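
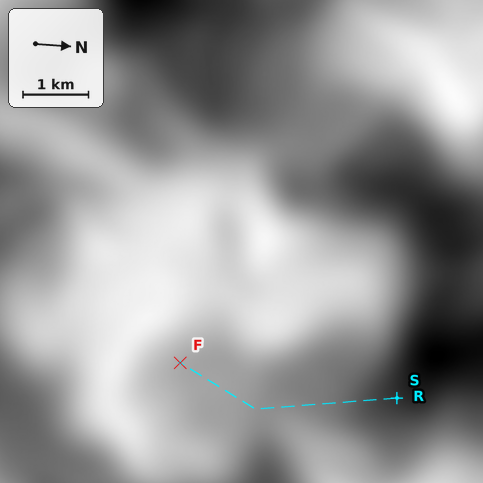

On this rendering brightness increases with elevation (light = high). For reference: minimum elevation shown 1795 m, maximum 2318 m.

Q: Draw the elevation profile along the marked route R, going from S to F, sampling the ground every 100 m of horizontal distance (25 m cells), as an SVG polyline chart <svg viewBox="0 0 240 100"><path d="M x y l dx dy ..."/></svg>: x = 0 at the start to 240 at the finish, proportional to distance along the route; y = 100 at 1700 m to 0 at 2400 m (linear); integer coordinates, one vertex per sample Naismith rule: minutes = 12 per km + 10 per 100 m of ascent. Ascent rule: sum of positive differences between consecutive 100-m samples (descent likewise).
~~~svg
<svg viewBox="0 0 240 100"><path d="M0 72l7-2 7-2 6-2 7-2 7-2 7-3 7-2 6-2 7-2 7-2 7-1 7-1 6-1 7-1 7-1 7-1 7 0 6-1 7 0 7 0 7-1 7-1 6-1 7-1 7-1 7 0 7-1 7 0 6-1 7 0 7 1 7 0 7-1 6 0 7-1 2-1"/></svg>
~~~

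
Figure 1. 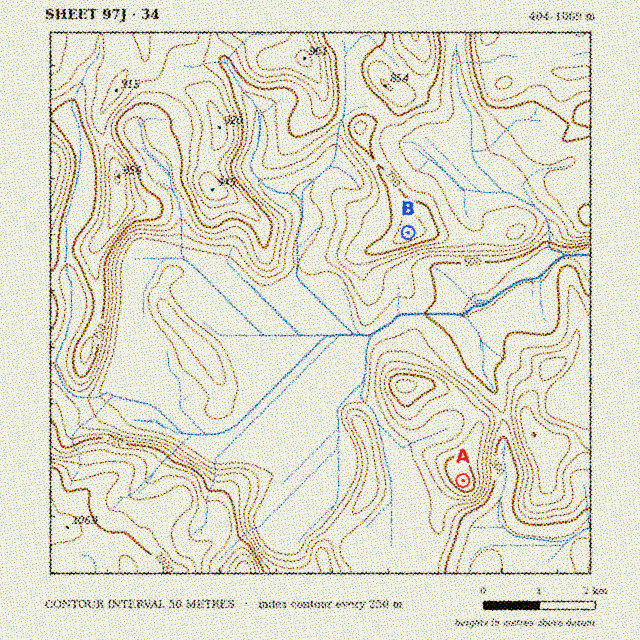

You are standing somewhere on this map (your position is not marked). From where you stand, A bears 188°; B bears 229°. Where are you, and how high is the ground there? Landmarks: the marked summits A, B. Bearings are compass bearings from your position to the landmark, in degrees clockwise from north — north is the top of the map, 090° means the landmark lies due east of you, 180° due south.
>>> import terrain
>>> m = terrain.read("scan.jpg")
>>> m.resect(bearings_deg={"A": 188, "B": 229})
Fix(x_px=510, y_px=144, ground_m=680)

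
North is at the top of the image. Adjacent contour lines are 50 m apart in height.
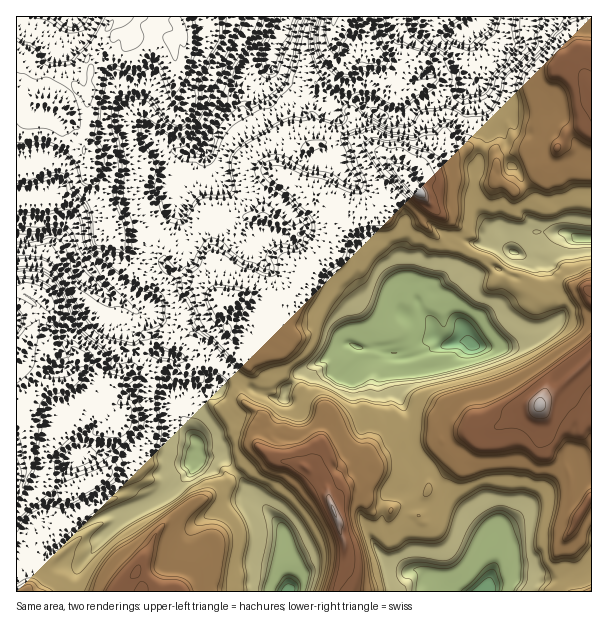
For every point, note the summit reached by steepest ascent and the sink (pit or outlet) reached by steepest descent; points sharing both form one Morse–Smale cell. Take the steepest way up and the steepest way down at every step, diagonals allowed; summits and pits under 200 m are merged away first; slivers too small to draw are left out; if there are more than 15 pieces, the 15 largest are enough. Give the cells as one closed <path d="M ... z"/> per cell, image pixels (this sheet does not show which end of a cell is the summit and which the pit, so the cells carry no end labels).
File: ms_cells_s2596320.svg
<path d="M398 170l-3 0-13 15 0 12-8 14-15 0-29-13-16 0 6 14 10 10 1 11-12 22-14 15-5 2-2 12-10 12-9 2-18-6-34 6-3 2 18 18 10 1 19 8-1 9-8 8-4 8-9-2-3 4-6 0 4 3 3 6 0 6-6 9 1 6 6 1 6 6 12 3 7 4 11 0 2-9 16-17 21-11 24-17 21 5 10-1 12 6 8 0 3 2 13-1 4 11 7 2 15-2 9-5 8-8 2-11 8 0 7 4 23 2 19-8 11-10 16-2 11-7-6-15 0-18-36-16-4 3-1 5-10-2-11-19-13-5-15-8-6 1-9-5-21-21 8-12-2-6z"/><path d="M288 16l-112 0-1 2 7 12 0 6-11 6-12-11-9-1-19 7-3 5-23 22-9 6-5 1-1 22-3 3-10-6-15 14-1 3 18 22 5 9 0 17 4 9 0 10 15 20 9 33 4 7 16-2 18 6 18-16 7-15-1-9 13-16-7-9 4-14 7-5 15-5 5-17 5-7 55-59 3-21 10-13z"/><path d="M476 80l-18 14-38 9-15 15-16 0-29-18-9 0-1 7 6 15 3 20-6-3-29 3-15 4-19 12-6 13 0 6-8-1-11 15-1 24-16 3-2 6-24 21-6 13-2 26 3 10 5 5-2 7 3 12 9 18 4 16 22 0 4-8 8-8 1-9-10-5-19-4-18-18 3-2 34-6 23 6 10-7 6-12 0-7 5-2 14-15 12-22-1-11-10-10-5-14 15 0 29 13 15 0 8-14 0-12 13-15 7 4 14 14 13-8 46 0 0-6 5-9 0-10 8-20 0-7-2-5z"/><path d="M272 61l-1 5-5 6-50 53-5 7-5 17-15 5-7 5-4 14 7 9-13 16 1 9-7 15-18 17 13 13 0 11 5 7 14 7 7 7 14 4 13 10 2-2-4-12 0-12 2-14 6-13 11-11 6-4 9-12 16-3 1-24 11-15 8 1 0-6 6-13 4-4 24-10 20-2 7-3 13 1-2-18-4-9-2-13-21-3-9-16-12-11-11 0z"/><path d="M539 406l-5 4-33 16-22 2-4 7-12 9-6 17-13 16-6 5-7 4-4 5 1 14 33 11 29 21 3 33-8 22 107-1 0-51-8 0-12-9 8-18-10-9 0-31-6-14-4-3-11-4-5-6-2-32z"/><path d="M563 283l-15 4 0 19 6 15-11 7-16 2-11 10-9 4-21 4-12-2-7-4-8 0-2 11-8 8-9 5-15 2-7-2-4-11-16 1 0 12-4 4-2 6 2 11 12 22 3 11 5 40-1 24 15 4 3-4 7-4 19-21 6-17 11-8 5-8 18-1 37-17 14-16 13-8 31-29 0-66z"/><path d="M591 16l-109 0-2 7-8 6 2 9 10 10 0 8 3 6-1 7-10 11 0 7 10 36 2 5 0 7-8 20 0 10-5 9 1 7 22 0 8 3 6 6 9-2 29-26 8-15 6-6 1-6 5-5 22-8z"/><path d="M353 344l-6 0-24 17-21 11-16 17-2 9-11 0-7-4-12-3-9-7-5-1 0 10 2 8 15 9 5 7-3 30 16 11 27 6 10 10 9 1 4 5 4 14 39-26 42 16 4-5-5-57-3-11-12-22-2-11 2-6 4-4 0-14-8 0-12-6-10 1-11-1z"/><path d="M17 94l-1 143 23-1 12-4 12 3 7 10 3 18 11 15 23 17 15 6 13 11 12 0 3-3 0-6 6-9-2-10-4-9 0-9-19-4-7-13-6-6-15-49-15-20 0-10-4-9 0-9-13-7-4-5 1-18-8-10-6-3-10-3-18 0z"/><path d="M158 343l-12 5-4 5-2 9-5 5-9 3-10 12-15 2-14 6-12-11-3 2 18 21 6 2 16 16-2 2 5 12 0 7-6 26-7 9-27 16-7 1-4 4-3 7 0 11-3 3 0 6-4 6-12 6-13 0-13 4 0 15 8 9 11-10 9 0 10-4 42-32 12-4 21-3 29-12 18-12 17-17 5-14 0-13-8-9-4-12-12-15-6-23 6-10 1-17-11-2z"/><path d="M27 286l-11 4 0 204 6-5 4-9 6 2 13-1 20 11 10 0 18-10 13-9 9-32 0-7-5-12 2-2-16-16-6-2-18-21 6-6 0-12 2-6-11 1-15-9-6-1 2-6 6-4 1 2 10-7-8-1-9 4 2-21-3-12-8-11z"/><path d="M236 472l-9 12-9 3-14 12-18 7-28 24-22 42 7 20 146-1-5-24 2-28-3-11-39-43-3-8z"/><path d="M357 493l-10 0-16 8 13 41 0 25-8 25 147 0 4-4 6-18 0-9-3-9 0-15-5-5-24-16-32-11-6 9-10 2-15-6-24-2z"/><path d="M480 16l-144 0-2 4 0 22 10 24 6 8 0 25 10 1 29 18 16 0 18-16 14-2 27-9 7-9 9-5 7-11-3-18-12-13 0-6 8-6z"/><path d="M261 450l-3 0-15 13-7 7 0 3 8 12 39 43 3 11-2 28 6 25 45 0 2-2 7-23 0-25-13-38 2-5 14-6 10 0 17 15 24 2 15 6 7 0 7-7-1-4-12 0-2-2-4-11 2-6-2-4-25-10-15-4-39 26-4-14-4-5-9-1-10-10-27-6z"/>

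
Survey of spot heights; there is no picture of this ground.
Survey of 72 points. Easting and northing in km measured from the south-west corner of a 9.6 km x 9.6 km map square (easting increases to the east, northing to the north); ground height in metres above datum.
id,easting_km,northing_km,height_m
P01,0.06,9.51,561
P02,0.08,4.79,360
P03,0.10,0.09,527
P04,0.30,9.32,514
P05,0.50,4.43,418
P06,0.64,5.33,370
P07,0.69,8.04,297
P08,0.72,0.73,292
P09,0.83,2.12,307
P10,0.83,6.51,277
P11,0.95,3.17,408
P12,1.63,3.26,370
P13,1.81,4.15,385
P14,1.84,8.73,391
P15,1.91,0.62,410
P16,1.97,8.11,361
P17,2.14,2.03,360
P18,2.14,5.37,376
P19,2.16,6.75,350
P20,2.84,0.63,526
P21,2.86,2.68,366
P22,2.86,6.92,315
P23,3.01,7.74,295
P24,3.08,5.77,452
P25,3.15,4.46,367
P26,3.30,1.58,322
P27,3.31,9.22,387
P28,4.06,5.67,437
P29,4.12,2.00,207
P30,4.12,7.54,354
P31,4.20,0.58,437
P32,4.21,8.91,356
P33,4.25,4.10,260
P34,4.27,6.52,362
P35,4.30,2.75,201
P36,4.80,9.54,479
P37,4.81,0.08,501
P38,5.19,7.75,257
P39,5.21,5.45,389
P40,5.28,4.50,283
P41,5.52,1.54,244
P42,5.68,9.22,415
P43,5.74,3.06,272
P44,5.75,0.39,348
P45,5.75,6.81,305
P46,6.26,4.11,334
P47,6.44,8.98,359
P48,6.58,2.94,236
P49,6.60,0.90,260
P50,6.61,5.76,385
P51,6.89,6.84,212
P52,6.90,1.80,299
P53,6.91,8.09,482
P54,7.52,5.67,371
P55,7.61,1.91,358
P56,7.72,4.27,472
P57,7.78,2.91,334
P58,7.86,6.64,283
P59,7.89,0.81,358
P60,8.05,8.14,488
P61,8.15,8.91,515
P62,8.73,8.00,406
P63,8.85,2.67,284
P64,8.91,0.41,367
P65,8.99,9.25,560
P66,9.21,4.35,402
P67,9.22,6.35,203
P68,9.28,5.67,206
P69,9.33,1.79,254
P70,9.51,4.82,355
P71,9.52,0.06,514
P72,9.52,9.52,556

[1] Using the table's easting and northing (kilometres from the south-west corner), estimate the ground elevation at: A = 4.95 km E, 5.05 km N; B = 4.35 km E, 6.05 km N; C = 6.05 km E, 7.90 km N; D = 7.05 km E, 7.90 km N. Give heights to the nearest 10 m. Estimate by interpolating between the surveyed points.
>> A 360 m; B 430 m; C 370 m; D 440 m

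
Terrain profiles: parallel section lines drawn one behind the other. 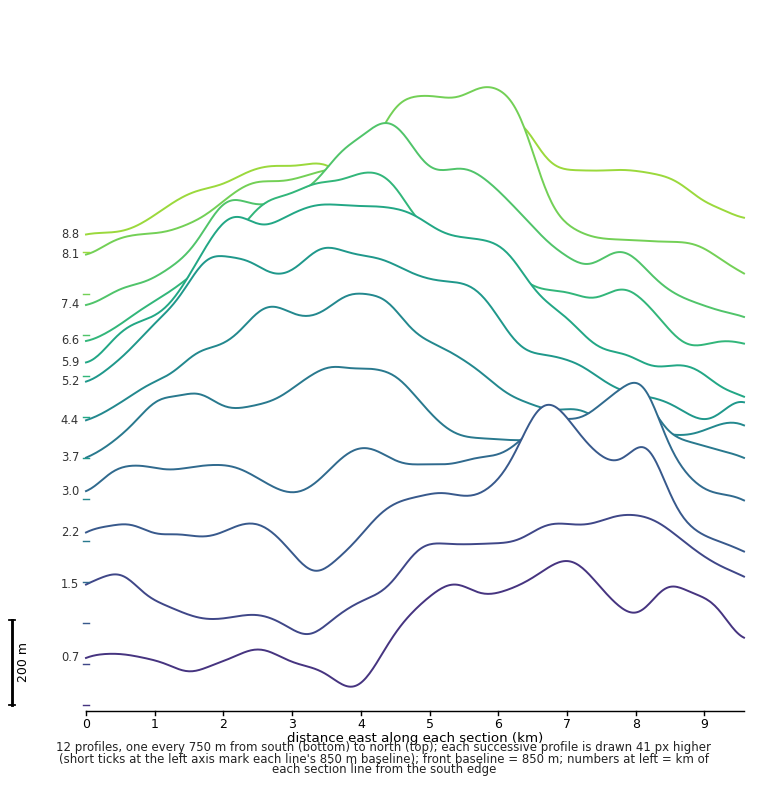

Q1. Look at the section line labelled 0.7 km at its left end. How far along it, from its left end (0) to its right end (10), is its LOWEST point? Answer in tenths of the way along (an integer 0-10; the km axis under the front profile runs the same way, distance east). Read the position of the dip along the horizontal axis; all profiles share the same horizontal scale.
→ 4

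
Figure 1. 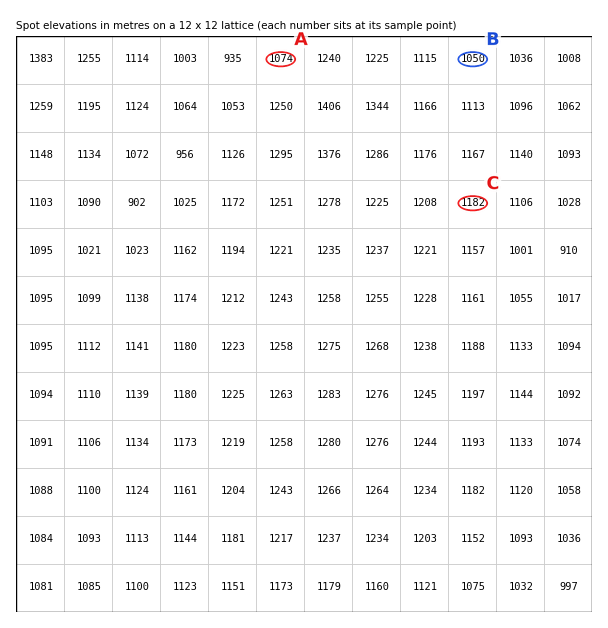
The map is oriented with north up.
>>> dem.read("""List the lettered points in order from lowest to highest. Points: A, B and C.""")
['B', 'A', 'C']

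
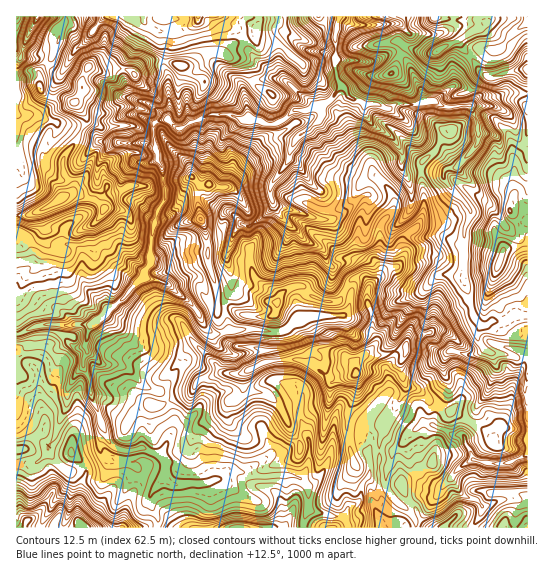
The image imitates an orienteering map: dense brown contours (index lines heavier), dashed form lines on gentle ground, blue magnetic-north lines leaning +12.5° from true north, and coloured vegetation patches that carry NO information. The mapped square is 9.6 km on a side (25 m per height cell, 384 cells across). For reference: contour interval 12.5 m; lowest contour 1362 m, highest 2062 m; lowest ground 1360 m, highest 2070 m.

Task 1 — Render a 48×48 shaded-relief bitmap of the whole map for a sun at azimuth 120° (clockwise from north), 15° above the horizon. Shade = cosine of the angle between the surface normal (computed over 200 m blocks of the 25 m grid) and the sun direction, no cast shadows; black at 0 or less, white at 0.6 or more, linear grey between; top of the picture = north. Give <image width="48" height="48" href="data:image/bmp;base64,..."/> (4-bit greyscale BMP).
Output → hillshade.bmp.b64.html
<image width="48" height="48" href="data:image/bmp;base64,Qk32BAAAAAAAAHYAAAAoAAAAMAAAADAAAAABAAQAAAAAAIAEAAATCwAAEwsAABAAAAAAAAAAAAAAABEREQAiIiIAMzMzAERERABVVVUAZmZmAHd3dwCIiIgAmZmZAKqqqgC7u7sAzMzMAN3d3QDu7u4A////AFZkU1d1eGUzRBATM1iUNnUjVmYQSZQkZURkRXh1aFVEVUI0QjaWRmUjZmdQBZczVVI2RHiHaGVVVlVVZEV2Noczd3iEAmZUVWMFdXdneIZmZmZVVVVlI2hUZomXQiRERGUkZXhmd4dmd2ZVZmZlMUh1VXmaciMyI2ZFZnh2Zndmd3dmZnd2UiaHZVZ6tzVUAIdlV4h2ZndWeHd4hmWGZBV3d1VYq4eKlHiFR5h3dmdVd3d4mGVmZjV3iGVWiXV63VaGRplViHhkZ2d4h2eFVkZ2iXZWmGRpzlV3RZlDeHh1RWeZhleVRlZ2eZd2iGVnvlVoVYdDV3iHVEealleFR2eGaJh2eYVWvVVoZXY0RWd2hjSKl3h0OIeYZ5l3WJZFrVZodnU0VWVEeVRoiIh0J5i6domHVZlDjWZollRFVVZSN3Z5qIh0JInMloqYVYlja2Z3qUNFVUVUI0RHvKllVFe9qKuGRHh0SGZ3imNEVUNFMjQQN4d3ZEWLl8/IRGZlVmZnimJFVVQ0VUMhEiEjQzNIha/9l4dkVURXeWI0RVVEZ0IjRCAAESIUg13tyqdWZnZWeIIjNERGh2VVVnQxASAEdRib25dVVamImachIzNGhUdmaLp1VUEFZRRnqod2ZoiZmruCAjM1ZEZVVZuXd3IppUI2qXaId4iIiaqpICRDI2dTM2mHdnMq2oU1mFSJh3iIiZmcoRVBJHdlQiV4gyQp3MtliEJ7qXeHiJma2SJDNHhlZBE2hAE1rN3IdzFKu3d3iIiqzFEkRodFmDETZRATWLzLlzA5vId3iYiavpETRqglq2ISQyMTRIuqmDAWq3d4iZiZr5JERqshnKUzMiMzRGmplzEkeGd4d5uon6A3WKxwOaczRCJEZEm5lzA1ZXiqlUnKruACWsvJVHQ0VCJEeCWqmUAlZjWcylSbvvIAGNyL+kRUVUIzSnJ5iGITaBAWq4aLvPgAN8uc/EJWZERUN4Rpd1MiV0IBWJZ4mf0ARpq9+iJFVDRlV3RpdUM0V1QiRYZ3VagAVXed/kAzRDNWeGR4VEI0ZlQzZmh6dWMANVVp36ISIzNHmESKgwE0Z0REeXd5u5IANVRYq8YBIyI2mEJ6uRAjV0RESamXjLIBJFRGiagQEhEkd0EnrIACR0RFNszbvYQwAldEVophAREkVTIDe8QCNkRFVZu6nud2ACd1RmeWIRJDJUEBWbYTRFVFZpu7qutqyWeXaLhoUjUzRCABI2MlQlZjR726vN2XvtvJV9+oZEZ1VVQjRlMiISNlJJztur2me+3IRZzbqGV4iJqVN6dlRAKHAXzMq+2HaMy4Z5iLy3RHibqKlFaJdgJ6IFq5ityGeKupmpZ86TASWahopjRXZQBacAiYZ6hWiJmaq5Zq60MhBYZpp1VDIQA4xAJ4ZWdTVniImZibySJWVFM4uXdlEFAGvUBodmZURFZ3iZiK2QAjVVMSWJmHQtECntM5dmZmVEVmeYiYqiABEkNFRGiphfgAa/tGZlZ4dERWeZqYeVASISJIhlaaqA=="/>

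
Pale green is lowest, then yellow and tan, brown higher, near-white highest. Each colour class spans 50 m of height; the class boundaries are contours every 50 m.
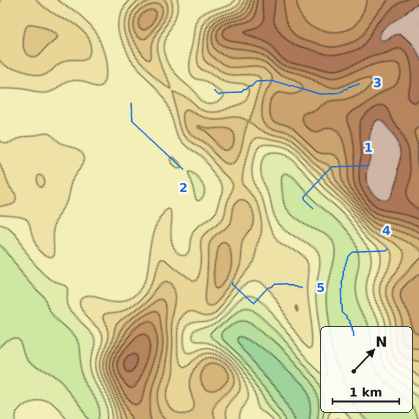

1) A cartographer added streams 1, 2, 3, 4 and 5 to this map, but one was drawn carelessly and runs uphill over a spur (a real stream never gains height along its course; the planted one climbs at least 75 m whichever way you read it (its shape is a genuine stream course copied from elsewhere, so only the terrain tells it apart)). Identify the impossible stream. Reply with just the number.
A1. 5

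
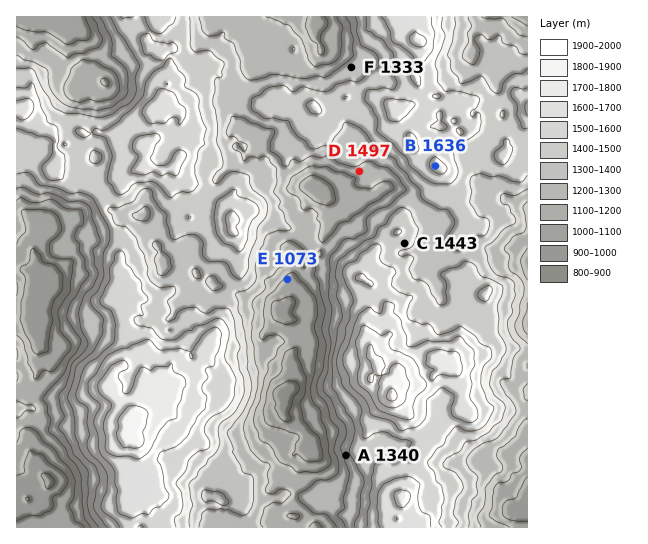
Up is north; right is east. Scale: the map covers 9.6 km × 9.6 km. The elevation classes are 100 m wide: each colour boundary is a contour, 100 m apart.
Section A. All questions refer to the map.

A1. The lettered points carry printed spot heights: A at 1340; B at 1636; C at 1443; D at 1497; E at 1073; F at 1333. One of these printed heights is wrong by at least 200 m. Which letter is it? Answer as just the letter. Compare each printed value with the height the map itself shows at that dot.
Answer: D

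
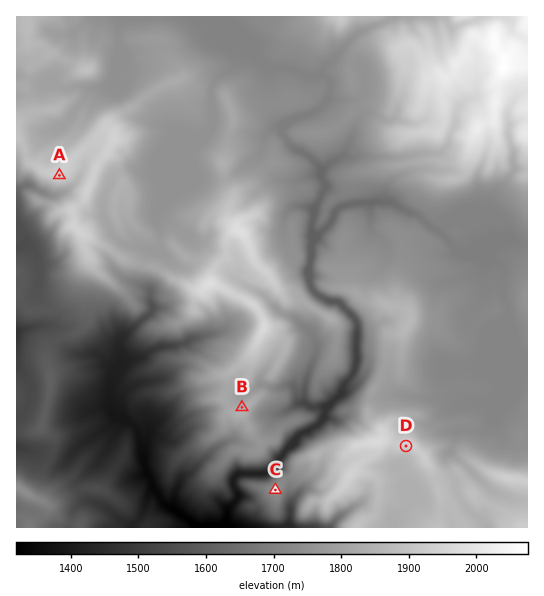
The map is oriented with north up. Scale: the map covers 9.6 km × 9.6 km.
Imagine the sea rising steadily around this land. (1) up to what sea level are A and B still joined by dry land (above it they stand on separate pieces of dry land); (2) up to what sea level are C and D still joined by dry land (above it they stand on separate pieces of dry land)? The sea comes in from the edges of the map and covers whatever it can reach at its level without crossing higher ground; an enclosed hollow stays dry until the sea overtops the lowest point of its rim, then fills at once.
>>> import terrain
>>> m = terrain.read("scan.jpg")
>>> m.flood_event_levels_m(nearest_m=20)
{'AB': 1800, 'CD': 1720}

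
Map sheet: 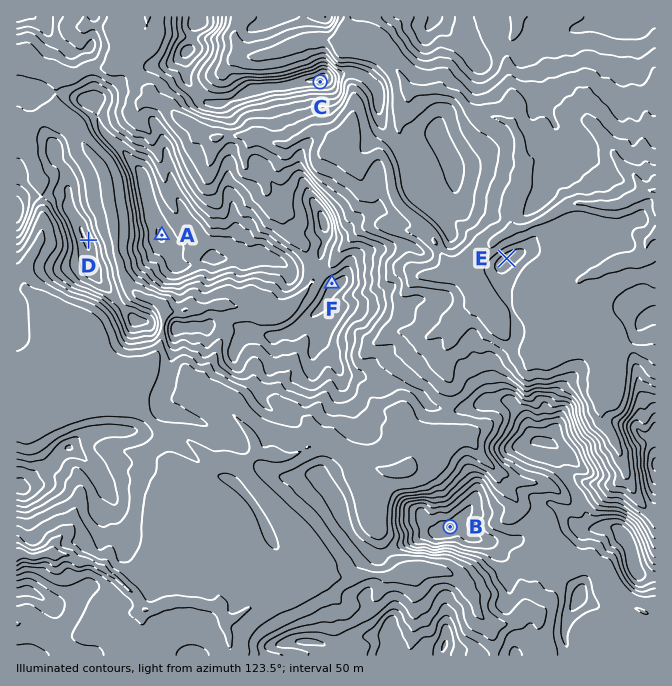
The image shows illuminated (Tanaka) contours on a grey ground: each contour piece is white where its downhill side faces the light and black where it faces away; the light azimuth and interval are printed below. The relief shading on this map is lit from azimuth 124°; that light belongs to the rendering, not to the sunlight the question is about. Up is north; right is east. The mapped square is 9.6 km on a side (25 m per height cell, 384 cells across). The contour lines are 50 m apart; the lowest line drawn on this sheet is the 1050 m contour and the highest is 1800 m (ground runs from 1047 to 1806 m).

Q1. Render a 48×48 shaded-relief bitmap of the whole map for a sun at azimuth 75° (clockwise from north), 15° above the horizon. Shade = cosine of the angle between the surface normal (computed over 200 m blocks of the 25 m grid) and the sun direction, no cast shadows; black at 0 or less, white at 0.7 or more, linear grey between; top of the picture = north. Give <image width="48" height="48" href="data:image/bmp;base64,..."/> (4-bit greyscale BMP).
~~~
<image width="48" height="48" href="data:image/bmp;base64,Qk32BAAAAAAAAHYAAAAoAAAAMAAAADAAAAABAAQAAAAAAIAEAAATCwAAEwsAABAAAAAAAAAAAAAAABEREQAiIiIAMzMzAERERABVVVUAZmZmAHd3dwCIiIgAmZmZAKqqqgC7u7sAzMzMAN3d3QDu7u4A////AHiHdmZmVVZ4QAMzVmQSdjSbpzaEFHZlVXdmZmZmVWaHQiE1d1QjiEOdpiVzFXZVZlRGdmaGRmeHRFRFZlQimkKdlCRCBHVWdzJIh2eXRWd0RUVVRVQziUOMYCZSAWiHVVaZh3mDRlVURWVVVDRmeEOaMBVTAHuDEoqnZ6giVVZkVVZlVDNXdkV1ABVDM4pABXiHeFAlZmZVVVVmVDNGdUMgACVWZnUAPFZkIRNWZmZVVVZmUxE2UQAAAVZ3ZUIArxVhAkVmZmZVVVZlQQSEAAAQSJh2QSED/zZ0ETZ3ZmVVVVZkIDmRAAJXq5ZlICM7/1ZlITeIZmVVVWZCEXuAADdWrKY0M2eN/meHQTeodlVVVmUhE5twAXcjnLYkVJy8kpmqYkmodlVVVlIiNqlkRVMRjZRFJM7JAJmZU3mYdlVWZTMzWah2ZkIBi0EQBa7oAIdnVpmIdlVmVVZDWZdmZVMUggABN+/0AGQkiodndmVVVmVVZlRWZlVFIAAlff/QAGUzaHZ4hlRGdkRFUzRndlVUEAA3v/9wAVVlVWeIZFZ4YyNWMzV4dDRDIABHr/wQBVVmZmd0NoiGMSVUIkaIYiVTIySHn/xAA1VWZ2ZTR4dTEUQSM0h2VGliI2uXrvpQBFVlZnZTN4UgAjISVWl3eKljRqyme7lQF1VWZmVENWIAJTMyVpuYmZhUV7yWVplRSlZmZUM0IiEARiMySNyImZhUWLuGVndTV3d2ZSAEIBJCNDRTWsyoiYdkepeHZmZTNZh2VAAGczZ1RWVEWcqaiHdmiVaHZmVBJahlQgAbxkVmZ2UhR6q7mHiHhkaGZVQyNJdCAAKrYTRVVUQyJqvMuHiahEd2ZlQ0VVMAADyhAERFQyFGE63cyoiZY1h2ZlVVViAAArwgAFREMzF6Y43ty4d2Mlh2VmVVZjIABuoAAmVFVVfLd3vdt2h2MUiHZmZ2VYYACOYABoZnd5zHSam8qKhHdDWIdlZmeMkADNUAGYeYiruCKuy6qoEpmGVXZmZnifsAPrMASoq3e8lQHvy4iCBYiIZVVnd2d/oArZIAia2le6Ywf+qJkgRnmpRIhndlZ8gTvHAAqs5zi4Uj38l4QEVYqpU1h2VndqcTu2ACu+1jmnU57KdmIVVYqZc0ZmZohpUWuUAIzOxUmHds2YZVE1RYmZdEVmeYVFIqtgA7rOtliIl6t2VSFERpmZdEVmiERUJbkQS6jNp1iYdXl1QyRDWKmJc0VnhTRESJMDzHfLYzZ0R3dmMEdEaamIU0Z4Y0VUZ0AJ2mmjADdkVVVoMGpTarhlM1eGMkVlZhBL25cgA2dlVENqQJxkaXRWQ1d1M0Znd0NrynMAamJGZlSdQs12ZBJnQ1ZlM0Z3d2V5h1EDrIV3UybuitlEQQJ3RFZkNFZmVDWIdTAErMqHZUbMmpQCQQSYRWVVREVkIUabl1EBrtpmZle6dkABQjiXVVVVREViFZeah1IAfcc1Z2Z4VBACVnmXVEVVREZjSbiZhmIAO9kzVTKLUgACWZl3ZFVERFVg=="/>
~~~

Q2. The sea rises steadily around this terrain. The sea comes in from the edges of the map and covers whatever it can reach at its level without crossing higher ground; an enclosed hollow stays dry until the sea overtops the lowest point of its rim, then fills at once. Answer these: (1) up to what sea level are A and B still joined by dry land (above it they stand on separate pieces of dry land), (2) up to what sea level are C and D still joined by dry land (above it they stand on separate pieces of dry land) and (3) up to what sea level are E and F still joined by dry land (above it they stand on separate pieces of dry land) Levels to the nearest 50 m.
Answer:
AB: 1400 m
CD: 1500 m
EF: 1200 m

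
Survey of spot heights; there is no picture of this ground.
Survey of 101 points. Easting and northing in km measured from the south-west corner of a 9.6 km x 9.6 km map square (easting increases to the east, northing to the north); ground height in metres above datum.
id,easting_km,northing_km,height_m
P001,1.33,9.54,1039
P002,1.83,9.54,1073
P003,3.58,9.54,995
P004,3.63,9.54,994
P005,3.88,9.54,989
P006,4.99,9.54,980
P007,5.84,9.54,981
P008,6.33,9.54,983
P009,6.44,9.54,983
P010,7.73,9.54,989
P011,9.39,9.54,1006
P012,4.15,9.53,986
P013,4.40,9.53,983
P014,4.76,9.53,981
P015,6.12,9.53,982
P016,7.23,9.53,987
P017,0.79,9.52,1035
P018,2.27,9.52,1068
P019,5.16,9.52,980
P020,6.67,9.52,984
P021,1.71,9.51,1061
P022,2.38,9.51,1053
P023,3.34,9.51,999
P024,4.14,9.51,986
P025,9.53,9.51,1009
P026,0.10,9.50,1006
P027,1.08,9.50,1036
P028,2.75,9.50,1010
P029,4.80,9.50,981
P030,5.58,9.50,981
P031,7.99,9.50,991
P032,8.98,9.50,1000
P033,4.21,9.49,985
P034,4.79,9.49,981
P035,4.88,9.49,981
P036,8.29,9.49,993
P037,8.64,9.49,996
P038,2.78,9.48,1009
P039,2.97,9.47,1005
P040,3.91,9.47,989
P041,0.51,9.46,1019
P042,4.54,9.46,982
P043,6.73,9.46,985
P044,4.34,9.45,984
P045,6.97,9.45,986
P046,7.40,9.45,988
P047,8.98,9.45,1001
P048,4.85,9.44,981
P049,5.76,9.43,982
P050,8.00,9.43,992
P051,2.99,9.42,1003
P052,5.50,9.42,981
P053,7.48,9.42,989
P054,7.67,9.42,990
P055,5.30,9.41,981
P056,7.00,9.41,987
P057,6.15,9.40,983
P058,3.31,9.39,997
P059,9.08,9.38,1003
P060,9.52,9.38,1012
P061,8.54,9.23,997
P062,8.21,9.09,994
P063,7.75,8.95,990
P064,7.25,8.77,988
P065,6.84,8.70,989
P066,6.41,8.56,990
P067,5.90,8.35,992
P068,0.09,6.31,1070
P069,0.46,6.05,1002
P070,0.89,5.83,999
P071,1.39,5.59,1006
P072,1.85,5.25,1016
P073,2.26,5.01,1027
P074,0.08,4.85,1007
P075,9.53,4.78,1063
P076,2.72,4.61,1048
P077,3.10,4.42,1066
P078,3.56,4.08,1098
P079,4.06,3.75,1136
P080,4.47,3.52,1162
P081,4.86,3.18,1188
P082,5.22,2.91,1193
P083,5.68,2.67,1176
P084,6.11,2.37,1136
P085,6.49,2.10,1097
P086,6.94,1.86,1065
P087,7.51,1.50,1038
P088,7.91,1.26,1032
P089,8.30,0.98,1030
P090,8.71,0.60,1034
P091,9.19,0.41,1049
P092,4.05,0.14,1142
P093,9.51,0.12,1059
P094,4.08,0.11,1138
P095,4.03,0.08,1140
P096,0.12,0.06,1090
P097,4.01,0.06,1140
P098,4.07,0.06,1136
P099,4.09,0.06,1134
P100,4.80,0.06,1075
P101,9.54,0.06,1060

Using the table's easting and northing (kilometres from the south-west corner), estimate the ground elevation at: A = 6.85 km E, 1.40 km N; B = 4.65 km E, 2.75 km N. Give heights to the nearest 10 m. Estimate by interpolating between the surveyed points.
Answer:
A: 1040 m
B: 1200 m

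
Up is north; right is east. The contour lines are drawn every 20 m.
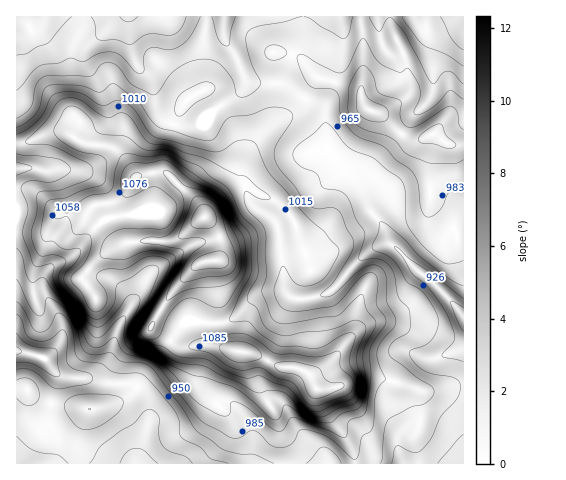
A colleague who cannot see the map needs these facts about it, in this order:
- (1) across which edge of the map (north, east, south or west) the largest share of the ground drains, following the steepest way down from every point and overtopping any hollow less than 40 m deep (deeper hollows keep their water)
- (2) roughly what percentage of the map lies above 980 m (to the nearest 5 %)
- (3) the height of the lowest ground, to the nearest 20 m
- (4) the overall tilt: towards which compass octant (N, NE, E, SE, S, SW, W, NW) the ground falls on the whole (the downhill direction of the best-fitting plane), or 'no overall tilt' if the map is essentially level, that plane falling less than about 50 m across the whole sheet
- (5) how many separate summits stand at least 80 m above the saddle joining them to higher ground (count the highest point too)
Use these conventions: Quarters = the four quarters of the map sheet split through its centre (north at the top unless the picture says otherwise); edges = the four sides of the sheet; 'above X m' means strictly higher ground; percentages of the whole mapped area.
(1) Drainage is mainly to the east: more ground falls towards that edge than towards any other.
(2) Roughly 50 % of the ground is higher than 980 m.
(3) About 880 m is the lowest elevation on the sheet.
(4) On the whole the map has no overall tilt.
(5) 1 summit rises at least 80 m above its surroundings.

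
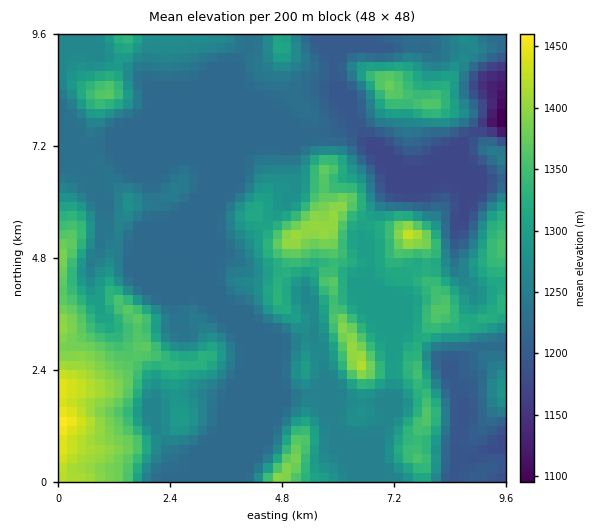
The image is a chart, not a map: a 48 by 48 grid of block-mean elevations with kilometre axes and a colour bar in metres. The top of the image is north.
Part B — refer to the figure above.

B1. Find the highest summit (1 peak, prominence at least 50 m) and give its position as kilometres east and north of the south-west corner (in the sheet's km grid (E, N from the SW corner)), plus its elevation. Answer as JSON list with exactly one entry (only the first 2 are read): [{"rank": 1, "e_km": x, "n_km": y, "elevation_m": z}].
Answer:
[{"rank": 1, "e_km": 7.54, "n_km": 5.31, "elevation_m": 1434}]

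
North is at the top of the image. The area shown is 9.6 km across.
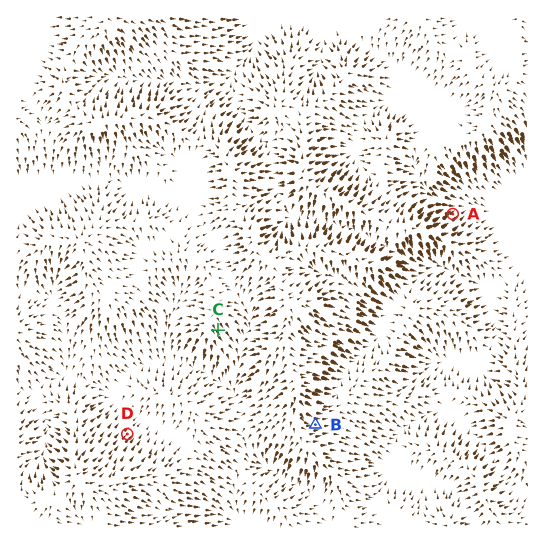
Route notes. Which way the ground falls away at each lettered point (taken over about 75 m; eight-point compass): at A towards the NE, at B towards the E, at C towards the SE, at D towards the NE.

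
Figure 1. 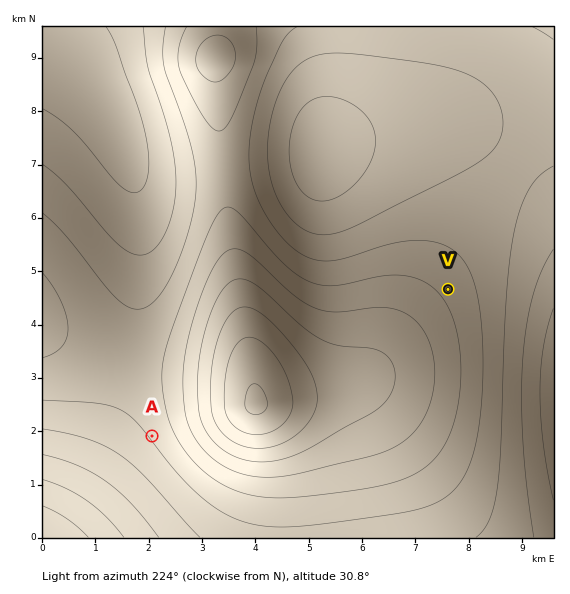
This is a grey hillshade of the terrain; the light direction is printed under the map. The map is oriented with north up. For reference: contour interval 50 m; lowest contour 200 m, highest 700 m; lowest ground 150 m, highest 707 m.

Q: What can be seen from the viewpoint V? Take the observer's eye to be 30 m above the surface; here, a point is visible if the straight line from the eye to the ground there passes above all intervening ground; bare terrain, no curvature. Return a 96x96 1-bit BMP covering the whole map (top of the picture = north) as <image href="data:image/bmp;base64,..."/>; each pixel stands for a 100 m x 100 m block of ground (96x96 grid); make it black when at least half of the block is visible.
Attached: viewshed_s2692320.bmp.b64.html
<image width="96" height="96" href="data:image/bmp;base64,Qk2+BAAAAAAAAD4AAAAoAAAAYAAAAGAAAAABAAEAAAAAAIAEAAATCwAAEwsAAAIAAAAAAAAA////AAAAAAAAAAAAAAAAAAAAAAAAAAAAAAAAAAAAAAAAAAAAAAAAAAAAAAAAAAAAAAAAAAAAAAAAAAAAAAAAAAAAAAAAAAAAAAAAAAAAAAAAAAAAAAAAAAAAAAAAAAAAAAAAAAAAAAAAAAAAAAAAAAAAAAAAAAAAAAAAAAAAAAAAAAAAAAAAAAAAAAAAAAAAAAAAAAAAAAAAAAAAAAAAAAAAAAAAAAAAAAAAAAAAAAAAAAAAAAAAAAAAAAAAAAAAAAAAAAAAAAAAAAAAAAAAAAAAAAAAAAAAAAAAAAAAAAAAAAAAAAAAAAAAAAAAAAAAAAAAAAAAAAAAAAAAAAAAAAAAAAAAAAAAAAAAAAAAAAAAAAAAAAAAAAAAAAAAAAAAAA4AAAAAAAAAAAAAAB8AAAAAAAAAAAAAAD+AAAAAAAAAAAAAAD+AAAAAAAAAAAAAAD/AAAAAAAAAAAAAAH/AAAAAAAAAAAAAAH/AAAAAAAAAAAAAAH/gAAAAAAAAAAAAAH/gAAAAAAAAAAAAAH/gAAHwAAAAAAAAAP/wAA/8AAAAAAAAAP/wAB//AAAAAAAAAP/wAD//gAAAAAAAAP/wAH//gAAAAAAAAP/wAP//wAAAAAAAAP/gAP//4AAAAAAAAf/gAP//4AAAAAAAAf/gAP//8AAAAAAAAf/AAP//+AAAAAAAAf/AAP///AAAAAAAAf+AAP///gAAAAAAAf+AAH///4AAAAAAA/8AAH////AAAAAAA/8AAD////8AAAAAA/8AAD////8AAAAAA/4AAD////8AAAAAA/4AAB////8AAAAAA/wAAA////8AAAAAB/wAAA////8AAAAAB/wAAA////8AAAAAB/gAAAf///8AAAAAB/gAAAf///8AAAAAB/gAAAf///8AAAAAD/gAAAf///8AAAAAD/AAAAf///8AAAAAD/AAAAf///8AAAAAD/AAAAf///8AAAAAH/AAAAf///8AAAAAH/AAAA////8AAAAAH/AAAA////8AAAAAH/AAAB////8AAAAAH/gAAD////8AAAAAP/gAAD////8AAAAAP/gAAH////8AAAAAP/wAAP////8AAAAAP/wAAf////8AAAAAf/4AB/////8AAAAAf/4AD/////8AAAAAf/8AP/////8AAAAAf//A//////8AAAAAf/////////8AAAAA//////////8AAAAA//////////8AAAAA//////////8AAAAA//////////8AAAAA//////////8AAAAB//////////8AAAAB//////////8AAAAB//////////8AAAAB//////////8AAAAB//////////8AAAAB//////////8AAAAB//////////8AAAAD//////////8AAAAB//////////8AAAAB//////////8AAAAA//////////8AAAAAf/////////8AAAAAP/////////8AAAAAH/////////8AAAAAH/////////8AAAAAD/////////8AAAAAB/////////8="/>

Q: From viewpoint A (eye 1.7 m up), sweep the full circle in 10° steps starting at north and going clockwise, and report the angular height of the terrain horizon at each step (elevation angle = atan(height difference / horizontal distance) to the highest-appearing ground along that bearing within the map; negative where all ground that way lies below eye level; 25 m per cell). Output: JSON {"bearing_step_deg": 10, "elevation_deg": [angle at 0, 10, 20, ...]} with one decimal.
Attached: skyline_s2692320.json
{"bearing_step_deg": 10, "elevation_deg": [2.3, 3.1, 3.8, 4.6, 6.3, 7.7, 8.8, 9.5, 9.2, 8.0, 6.2, 4.5, 2.9, 1.5, 0.3, -0.9, -1.9, -2.7, -3.5, -4.2, -4.7, -4.9, -5.0, -4.9, -4.6, -3.9, -3.0, -2.0, -1.0, -0.0, 0.7, 1.1, 1.0, 0.7, 0.8, 1.6]}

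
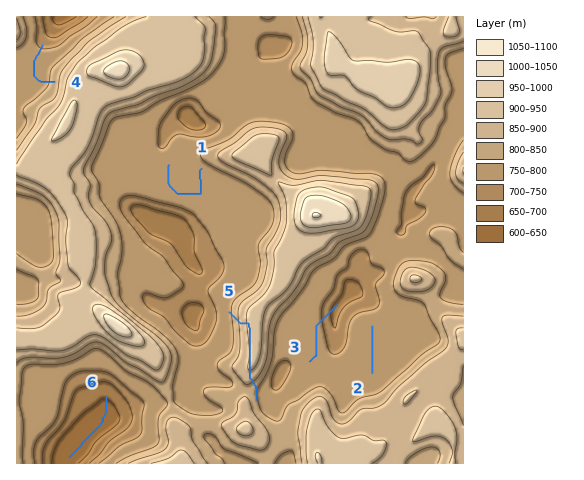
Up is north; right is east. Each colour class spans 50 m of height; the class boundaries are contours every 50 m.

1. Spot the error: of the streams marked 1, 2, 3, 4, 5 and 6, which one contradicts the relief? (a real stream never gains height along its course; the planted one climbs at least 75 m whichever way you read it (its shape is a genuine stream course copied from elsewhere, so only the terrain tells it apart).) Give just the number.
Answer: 5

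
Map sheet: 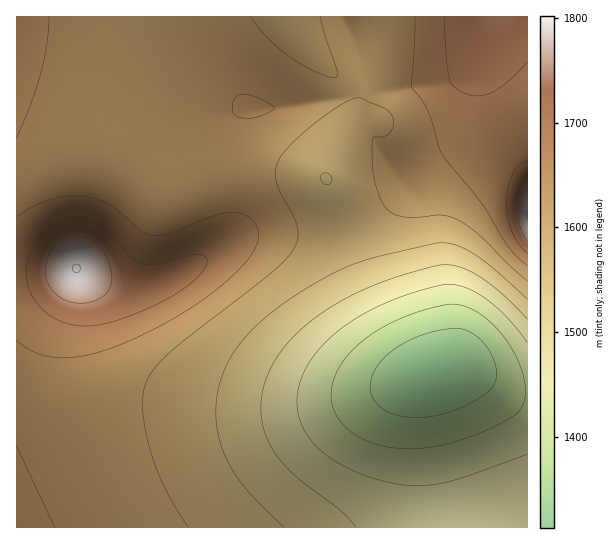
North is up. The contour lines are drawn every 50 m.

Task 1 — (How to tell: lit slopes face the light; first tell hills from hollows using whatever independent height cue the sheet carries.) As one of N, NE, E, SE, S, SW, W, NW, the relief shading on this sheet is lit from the S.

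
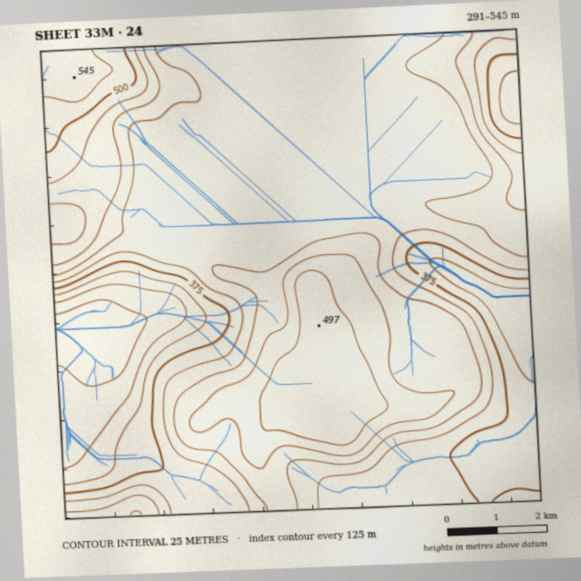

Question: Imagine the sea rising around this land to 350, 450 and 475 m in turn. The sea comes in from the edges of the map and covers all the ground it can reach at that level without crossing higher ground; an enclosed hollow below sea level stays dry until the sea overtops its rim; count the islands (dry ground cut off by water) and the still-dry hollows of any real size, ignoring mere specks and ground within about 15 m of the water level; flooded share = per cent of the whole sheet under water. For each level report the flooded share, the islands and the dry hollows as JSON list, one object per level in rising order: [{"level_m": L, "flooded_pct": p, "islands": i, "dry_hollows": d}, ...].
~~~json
[{"level_m": 350, "flooded_pct": 10, "islands": 0, "dry_hollows": 0}, {"level_m": 450, "flooded_pct": 78, "islands": 1, "dry_hollows": 0}, {"level_m": 475, "flooded_pct": 88, "islands": 1, "dry_hollows": 0}]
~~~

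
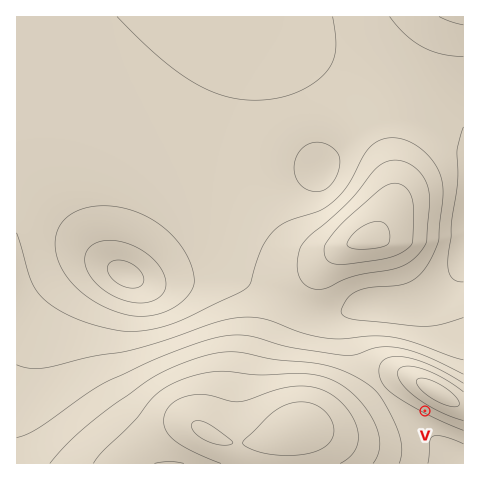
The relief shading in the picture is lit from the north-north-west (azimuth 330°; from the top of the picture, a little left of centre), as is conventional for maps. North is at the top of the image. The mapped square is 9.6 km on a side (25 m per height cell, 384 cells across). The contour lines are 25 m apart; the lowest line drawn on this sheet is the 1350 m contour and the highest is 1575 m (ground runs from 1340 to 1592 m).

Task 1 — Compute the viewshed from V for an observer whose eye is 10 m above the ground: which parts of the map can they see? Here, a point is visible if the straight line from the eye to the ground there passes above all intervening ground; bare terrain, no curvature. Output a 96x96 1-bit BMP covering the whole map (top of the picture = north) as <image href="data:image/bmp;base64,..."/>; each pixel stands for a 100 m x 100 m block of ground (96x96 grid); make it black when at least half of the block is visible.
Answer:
<image width="96" height="96" href="data:image/bmp;base64,Qk2+BAAAAAAAAD4AAAAoAAAAYAAAAGAAAAABAAEAAAAAAIAEAAATCwAAEwsAAAIAAAAAAAAA////AAAAAAAAAAAAAAAAAAAf//8AAAAAAAAAAAB///8AAAAAAAAAAAD///8AAAAAAAAAAAP///8AAAAAAAAAAAf///8AAAAAAAAAAB////8AAAAAAAAAAB////8AAAAAAAAAAD////8AAAAAAAAAAH////4AAAAAAAAAAH////wAAAAAAAAAAH////wAAAAAAAAAAH////gAAAAAAAAAAH////AAAAAAAAAAAH///+AAAAAAAAAAAH///4AAAAAAAAAAAH///AAAAAAAAAAAAD//AAAAAAAAAAAAAD/8AAAAAAAAAAAAAB/wAAAAAAAAAAAAAA/AAAAAAAAAAAAAAAIAAAAAAAAAAAAAAAAAAAAAAAAAAAAAAAAAAAAAAAAAAAAAAAAAAAAAAAAAAAAAAAAAAAAAAAAAAAAAAAAAAAAAAAAAAAAAAAAAAAAAAAAAAAAAAAAAAAAAAAAAAAAAAAAAAAAAAAAAAAAAAAAAAAAAAAAAAAAAAAAAAAAAAAAAAAAAAAAAAAAAAAAAAAAAAAAAAAAAAAAAAAAAAAAAAAAAAAAAAAAAAAAAAAAAAAAAAAAAAAAAAAAAAAAAAAAAAAAAAAAAAAAAAAAAAAAAAAAAAAAAAAAAAAAAAAAAAAAAAAAAAAAAAAAAAAAAAAAAAAAAAAAAAAAAAAAAAAAAAAAAAAAAAAAAAAAAAAAAAAAAAAAAAAAAAAAAAAAAAAAAAAAAAAAAAAAAAAAAAAAAAAAAAAAAAAAAAAAAAAAAAAAAAAAAAAAAAAAAAAAAAAAAAAAAAAAAAAAAAAAAAAAAAAAAAAAAAAAAAAAAAAAAAAAAAAAAAAAAAAAAAAAAAAAAAAAAAAAAAAAAAAAAAAAAAAAAAAAAAAAAAAAAAAAAP+AAAAAAAAAAAAAP/+AAAAAAAAAAAAD//8AAAAAAAAAAAAD//8AAAAAAAAAAAAD//4AAAAAAAAAAAAD//wAAAAAAAAAAAAD//gAAAAAAAAAAAAD//AAAAAAAAAAAAAD/+AAAAAAAAAAAAAD/+AAAAAAAAAAAAAD/8AAAAAAAAAAAAAD/4AAAAAAAAAAAAAD/wAAAAAAAAAAAAAD/gAAAAAAAAAAAAAD/AAAAAAAAAAAAAAD+AAAAAAAAAAAAAAD8AAAAAAAAAAAAAAD4AAAAAAAAAAAAAADwAAAAAAAAAAAAAADgAAAAAAAAAAAAAADAAAAAAAAAAAAAAAAAAAAAAAAAAAAAAAAAAAAAAAAAAAAAAAAAAAAAAAAAAAAAAAAAAAAAAAAAAAAAAAAAAAAAAAAAAAAAAAAAAAAAAAAAAAAAAAAAAAAAAAAAAAAAAAAAAAAAAAAAAAAAAAAAAAAAAAAAAAAAAAAAAAAAAAAAAAAAAAAAAAAAAAAAAAAAAAAAAAAAAAAAAAAAAAAAAAAAAAAAAAAAAAAAAAAAAAAAAAAAAAAAAAAAAAAAAAAAAAAAAAAAAAAAAAAAAAAAAAAAAAAAAAAAAAAAAAAAAAAAAAAAAAAAAAAAAAAAAAAAAAAAAAAAAAAAAAAAAAA="/>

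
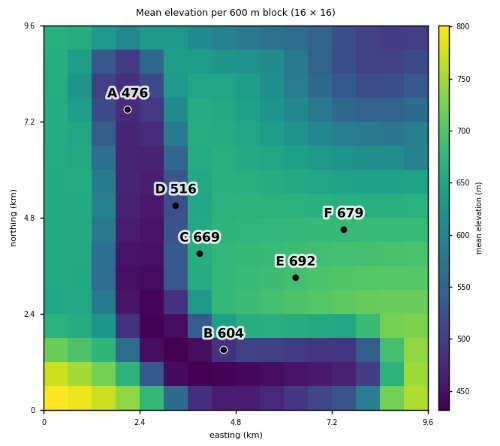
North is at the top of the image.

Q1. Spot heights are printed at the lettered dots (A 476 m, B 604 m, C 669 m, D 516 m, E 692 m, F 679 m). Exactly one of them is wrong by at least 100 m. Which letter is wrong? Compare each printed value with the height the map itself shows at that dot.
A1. B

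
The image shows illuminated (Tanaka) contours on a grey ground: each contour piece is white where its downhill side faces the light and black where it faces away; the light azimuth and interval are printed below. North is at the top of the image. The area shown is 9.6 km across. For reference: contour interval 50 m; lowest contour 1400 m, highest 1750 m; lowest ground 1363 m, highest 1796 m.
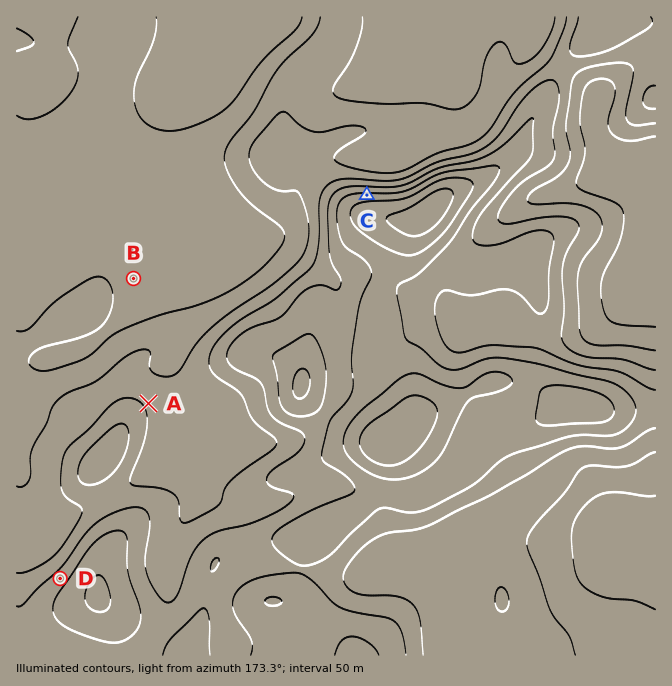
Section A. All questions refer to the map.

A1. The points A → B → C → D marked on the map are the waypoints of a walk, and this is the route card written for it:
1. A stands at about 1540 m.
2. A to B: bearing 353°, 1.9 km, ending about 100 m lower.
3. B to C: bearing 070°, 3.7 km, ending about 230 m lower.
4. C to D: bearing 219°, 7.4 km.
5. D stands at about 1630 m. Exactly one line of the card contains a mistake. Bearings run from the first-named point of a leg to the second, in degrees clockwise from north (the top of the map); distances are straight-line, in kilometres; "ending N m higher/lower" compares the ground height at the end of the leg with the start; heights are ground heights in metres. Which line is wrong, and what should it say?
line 3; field sense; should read higher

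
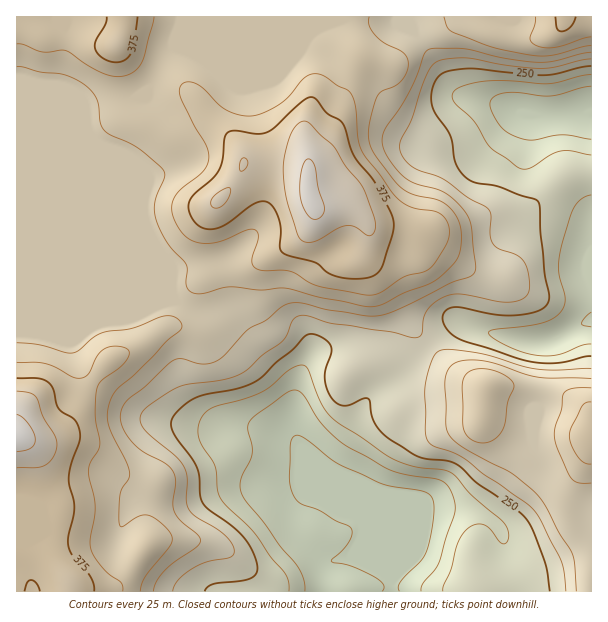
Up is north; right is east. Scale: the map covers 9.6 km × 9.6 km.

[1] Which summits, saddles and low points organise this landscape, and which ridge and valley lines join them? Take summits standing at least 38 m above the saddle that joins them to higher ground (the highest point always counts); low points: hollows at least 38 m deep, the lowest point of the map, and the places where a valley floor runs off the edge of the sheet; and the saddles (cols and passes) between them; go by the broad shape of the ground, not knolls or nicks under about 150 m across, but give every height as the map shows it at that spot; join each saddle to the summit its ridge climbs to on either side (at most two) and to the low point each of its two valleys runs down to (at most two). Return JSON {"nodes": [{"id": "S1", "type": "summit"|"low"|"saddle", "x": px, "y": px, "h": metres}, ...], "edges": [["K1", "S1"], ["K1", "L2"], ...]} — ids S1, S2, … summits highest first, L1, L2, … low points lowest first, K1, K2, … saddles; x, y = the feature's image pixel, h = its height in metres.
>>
{"nodes": [
{"id": "S1", "type": "summit", "x": 17, "y": 437, "h": 436},
{"id": "S2", "type": "summit", "x": 311, "y": 198, "h": 431},
{"id": "S3", "type": "summit", "x": 117, "y": 44, "h": 392},
{"id": "S4", "type": "summit", "x": 564, "y": 18, "h": 379},
{"id": "S5", "type": "summit", "x": 588, "y": 437, "h": 363},
{"id": "L1", "type": "low", "x": 392, "y": 591, "h": 173},
{"id": "L2", "type": "low", "x": 587, "y": 113, "h": 180},
{"id": "L3", "type": "low", "x": 590, "y": 321, "h": 199},
{"id": "K1", "type": "saddle", "x": 156, "y": 72, "h": 337},
{"id": "K2", "type": "saddle", "x": 180, "y": 302, "h": 320},
{"id": "K3", "type": "saddle", "x": 419, "y": 35, "h": 306},
{"id": "K4", "type": "saddle", "x": 429, "y": 345, "h": 272},
{"id": "K5", "type": "saddle", "x": 519, "y": 585, "h": 240}],
"edges": [["K1", "S2"], ["K1", "S3"], ["K1", "L1"], ["K2", "S1"], ["K2", "S2"], ["K2", "L1"], ["K3", "S2"], ["K3", "S4"], ["K3", "L1"], ["K3", "L2"], ["K4", "S2"], ["K4", "S5"], ["K4", "L1"], ["K4", "L3"], ["K5", "S1"], ["K5", "S5"], ["K5", "L1"]]}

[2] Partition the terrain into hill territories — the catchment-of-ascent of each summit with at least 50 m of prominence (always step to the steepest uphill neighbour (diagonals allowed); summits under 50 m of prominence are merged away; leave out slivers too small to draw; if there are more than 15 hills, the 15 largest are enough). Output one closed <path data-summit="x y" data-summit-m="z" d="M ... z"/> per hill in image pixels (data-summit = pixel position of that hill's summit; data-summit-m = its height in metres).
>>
<path data-summit="311 200" data-summit-m="431" d="M407 16l-63 0-2 3-105 1-64 28-10 12-15 30-7 6-6 2-50 10 3 27 54 128 38 41 18 8 26 1 10 5 20 21 10 15 20 21 6 9 4 11 1 40 18 42 31 33 0-3-16-37 0-8 20-25 18-35 8-8 24-14 18-21 31-29 11-6 4 0 14 6 36 8 33 4 15-5 13-9 19-8 0-207-64 2-37-13-30-6-11-10-14-24-24-32z"/><path data-summit="17 437" data-summit-m="436" d="M177 301l-9 0-7 3-145 1 1 287 503-1-3-16-11-23-2-15-6-12-21-13-13-2-38 0-23 57-11 13-10-10-20-48-5-5-9-3-35-37-18-42-1-40-4-11-6-9-20-21-10-15-20-21-10-5-26-1z"/><path data-summit="590 437" data-summit-m="363" d="M591 320l-18 8-13 9-15 5-33-4-54-14-20 13-40 43-24 14-8 8-18 35-22 28 20 47 11 5 5 5 20 48 10 10 11-13 23-57 3-2 14 0 34 4 21 13 4 8 4 19 11 23 4 17 71-1z"/><path data-summit="117 44" data-summit-m="392" d="M342 16l-325 0-1 287 145 1 13-3 0-5-5-6-27-27-8-15-46-113-3-27 50-10 6-2 7-6 15-30 10-12 60-26 24-3 85 0z"/><path data-summit="564 17" data-summit-m="379" d="M591 16l-183 0 0 4 4 10 24 32 14 24 11 10 30 6 37 13 33 0 31-4z"/>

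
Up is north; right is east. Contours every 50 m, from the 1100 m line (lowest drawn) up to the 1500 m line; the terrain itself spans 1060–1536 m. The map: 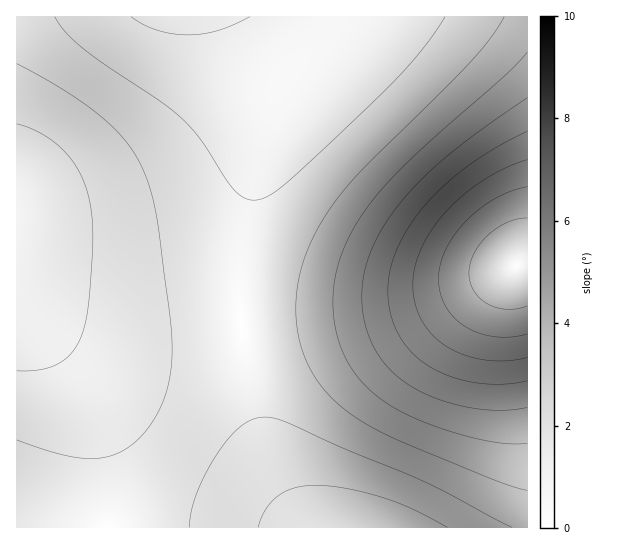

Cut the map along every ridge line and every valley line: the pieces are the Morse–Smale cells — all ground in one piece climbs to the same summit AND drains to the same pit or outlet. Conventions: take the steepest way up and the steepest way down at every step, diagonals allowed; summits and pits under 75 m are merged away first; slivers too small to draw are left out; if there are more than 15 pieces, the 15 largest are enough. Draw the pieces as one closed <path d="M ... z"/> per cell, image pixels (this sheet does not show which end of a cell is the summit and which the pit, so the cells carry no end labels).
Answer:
<path d="M527 16l-280 1 13 24 7 18 4 35-3 24-16 68-11 61-1 64 2 16 101-10 56-9 52-15 51-20 17-9 9-1z"/><path d="M246 16l-230 1 0 272 6 6 23 16 22 12 40 10 40 2 94-9-1-65 3-24 25-119 3-24-4-35-7-18z"/><path d="M527 264l-8 0-17 9-51 20-52 15-56 9-102 10 12 78 18 60 20 40 19 23 218-1z"/><path d="M17 289l0 239 292-1-18-22-20-40-18-60-12-78-94 8-48-3-25-7-23-10z"/>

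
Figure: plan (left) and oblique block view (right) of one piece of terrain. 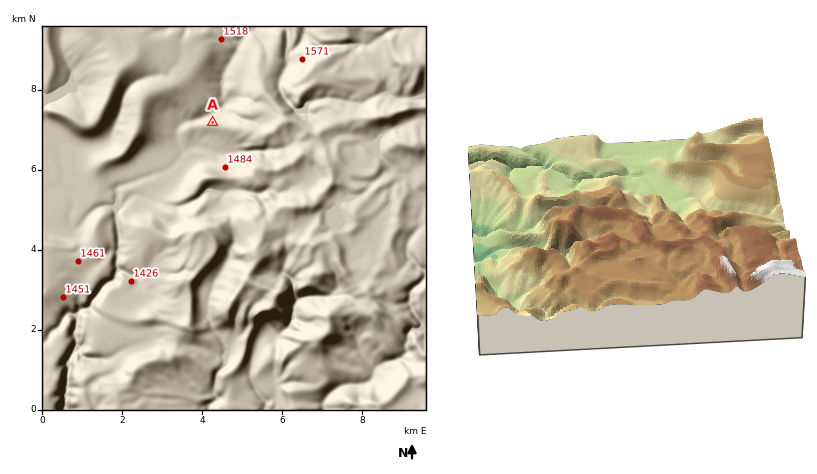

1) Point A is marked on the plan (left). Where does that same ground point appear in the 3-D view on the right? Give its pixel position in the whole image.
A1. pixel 703 207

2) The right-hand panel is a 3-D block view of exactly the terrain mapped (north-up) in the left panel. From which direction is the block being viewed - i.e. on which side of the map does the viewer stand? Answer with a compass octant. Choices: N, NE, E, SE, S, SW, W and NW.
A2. E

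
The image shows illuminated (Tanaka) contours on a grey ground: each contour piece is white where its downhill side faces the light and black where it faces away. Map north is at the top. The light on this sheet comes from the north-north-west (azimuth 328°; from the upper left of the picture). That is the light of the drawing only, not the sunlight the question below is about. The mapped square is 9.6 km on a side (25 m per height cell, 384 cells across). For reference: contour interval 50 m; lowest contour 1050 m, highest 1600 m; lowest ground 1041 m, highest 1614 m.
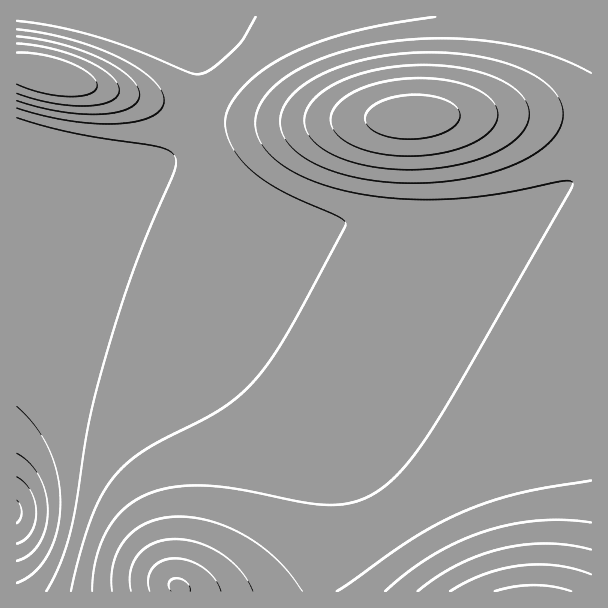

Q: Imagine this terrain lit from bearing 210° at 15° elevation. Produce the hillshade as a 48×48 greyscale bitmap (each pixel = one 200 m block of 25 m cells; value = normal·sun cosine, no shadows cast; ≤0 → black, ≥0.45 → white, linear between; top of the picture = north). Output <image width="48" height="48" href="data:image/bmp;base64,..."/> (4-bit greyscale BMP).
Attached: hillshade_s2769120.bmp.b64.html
<image width="48" height="48" href="data:image/bmp;base64,Qk32BAAAAAAAAHYAAAAoAAAAMAAAADAAAAABAAQAAAAAAIAEAAATCwAAEwsAABAAAAAAAAAAAAAAABEREQAiIiIAMzMzAERERABVVVUAZmZmAHd3dwCIiIgAmZmZAKqqqgC7u7sAzMzMAN3d3QDu7u4A////AHeJqru7upZVVWZnd3iIiHd3dmZlVVVERGeJqru6qXVEVVZmd3eIh3d3ZmZVVVVERWeJqqqph1RERVZmd3eIh3d3ZmZVVVVERWeaqqmYdlRERVZmd3iIiHd3dmZlVVVVVXiaqpmHdlREVVZnd3iIiId3dmZmVVVVVZq7qpmHZlVVVWZnd4iIiIh3d2ZmZVVVVbzLupiHZmVVZmZ3d4iIiIiId3dmZmZmZt3cupiHdmZmZnd3eIiIiIiIh3d3dmZmZu7cupiHd2Zmd3d3iIiIiIiIiIh3d3d3d+7cupiId3d3d3d4iIiIiIiYiIiIiIiIiO3LupmIh3d3d3iIiIiIiImZmZiIiIiIiNzLqpmIiId3iIiIiIiIiJmZmZmZmZmZmcu7qZmIiIiIiIiIiIiIiZmZmZmZmZmZmbu6qZmIiIiIiIiIiIiImZmZmZmZmZmZmbqqqZmYiIiIiIiIiIiJmZmZmZmZmZmZmaqqmZmZiIiIiIiIiImZmZmZmZmZmZmZmaqpmZmZmIiIiIiIiZmZmZmZmZmZmZmZmamZmZmZmYiIiIiJmZmZmZmZmZmZmZmZmZmZmZmZmZmZmZmZmZmZmZmZmZmZmZmZmZmZmZmZmZmZmZmZmZmZmZmZmZmZmZmZmZmZmZmZmZmZmZmZmZmZmZmZmZmZmZmZmZmZmZmZmZmZmZmZmZmZmZmZmZmZmZmZmZmZmZmZmZmZmZmZmZmZmZmZmZmZmZmZmZmZmZmZmZmZmZmZmZmZmZmZmZmZmZmZmZmZmZmZmZmZmZmZmZmZmZmZmZmZmZmZmZmZmZmZmZmZmZmZmZmZmZmZmZmZmZmZmZmZmZmZmZmZmZmZmZmZmZmZmZmZmZmZmZmZmZmZmZmZmZmZmZmZmZmZmZmZmZmZmZmZmZmZmZmZmZmZmZmZmZmZmZmZmZmZmZmZmZmZmZmZmZmZmZmZmZmZmZmZmZmZmZmZmZmZmZmZmZmZmZmZmZmZmZmZmZmZmZmZmZmZmZmZmZmZmqqru7u7qqqZmZmZmZmZmZmZmZmZmZmqu7zM3d3MzLu6qpmZmZmZmZmZmZmZmaq7zN3u7u7u3dzLuqqZmZmZmZmZmZmZmrvM3e7v///u7t3My7qpmZmZmZmZmZmaq7zN3u7////u7t3cy7qqmZmZmqqqqZmqq7zN3u7u7u7u3dzMu7qqmaq7vMzLuqqqq7zM3d3d3d3czMu7qqqZmc3v//7ty6qqqru7vMzMzLu7uqqpmZmYiP/////ty6mZmqqqqqqqqpmZiIiIiHeIiP////7LqYiImZmZmYiIh3d3ZmZmZmZ3d///7bqHZmZ4iIiId3dmZlVVREREVVVmZ/3Ll1QzNFZ3iId3dmVVREQzMzMzREVWZ5h1MQABJFZ4iId2ZlVEMzMiIiIzNEVWZ0IQAAABNWeIiId3ZlVEMzIiIiIzNEVWdwAAAAAkZ4iJmIiHdmVUQzMzMzM0RVZniAAAASRniImZmZiIh3ZlVURERERVVmeIiQAAJFZ4iJmZmZmYiHdmZVVVVVVmZ3iImQ=="/>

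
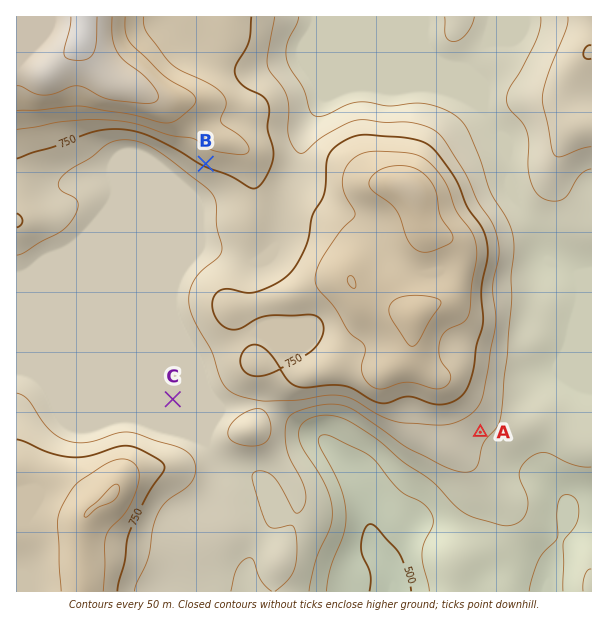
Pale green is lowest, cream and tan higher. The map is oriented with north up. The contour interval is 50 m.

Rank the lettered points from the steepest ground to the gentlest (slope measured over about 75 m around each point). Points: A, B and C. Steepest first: B A C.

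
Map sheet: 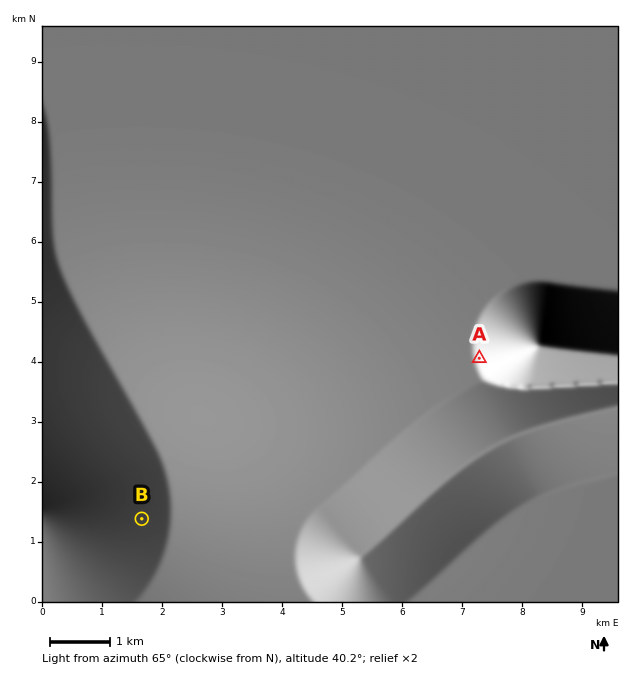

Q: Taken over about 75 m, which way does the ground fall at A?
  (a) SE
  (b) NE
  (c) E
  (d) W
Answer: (c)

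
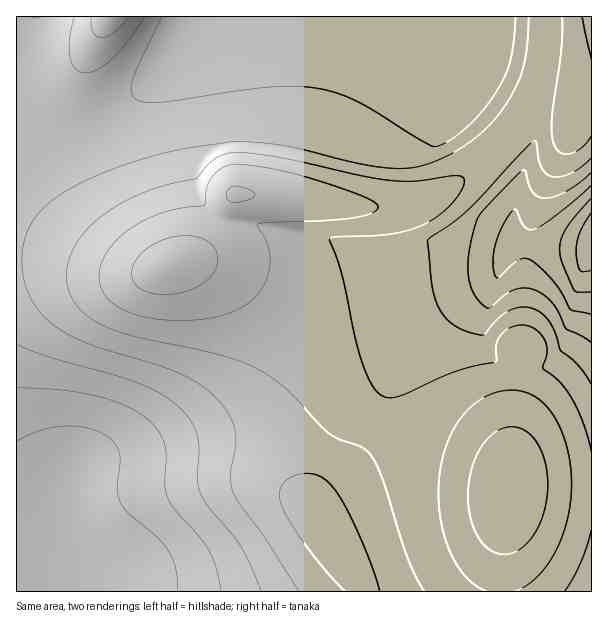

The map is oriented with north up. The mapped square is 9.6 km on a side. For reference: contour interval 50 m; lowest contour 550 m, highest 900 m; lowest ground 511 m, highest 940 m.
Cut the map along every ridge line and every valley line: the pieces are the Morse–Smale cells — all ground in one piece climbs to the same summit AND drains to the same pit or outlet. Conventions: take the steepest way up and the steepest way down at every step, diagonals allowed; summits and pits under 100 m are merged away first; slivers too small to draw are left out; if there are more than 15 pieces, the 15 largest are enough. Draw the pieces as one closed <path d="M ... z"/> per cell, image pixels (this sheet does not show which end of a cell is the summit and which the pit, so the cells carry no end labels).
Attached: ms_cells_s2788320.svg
<path d="M450 16l-249 0-31 44-32 34-24 18-18 9-16 5-20-2-13-6-11-10-6-9-5-15 0-27 9-40-18 0 1 501 40 0 6 2 5 4-2-9 0-21 4-12 10-12 9-6 28-8 92-16 52 0 38 8 30 14 3-3 11-22 1-24-10-21-34-51-45-47-24-18-28-12-23-1 20-10 12-13 22-46 45 2 77 10 48 0 22-6 18-8 35-26 32-32-36-32-6-36-13-24z"/><path d="M591 16l-19 1 5 51 0 30-7-8-22-5-24 34-13 15 18 18 0 7-11 26-4 34-9 35-11 28-53 36-19 17-14 18-18 28-34 69-4 14 0 10 4 8-15-14-11-5-18 32-4 15 5 9 43 62 4 11 232-1z"/><path d="M512 134l-33 32-27 21-26 13-15 5-27 3-28-2-77-10-45-2-22 46-12 13-20 10 23 1 28 12 24 18 39 39 32 47 17 28 1 23-13 31 22 16-1-14 4-14 34-69 18-28 14-18 19-17 30-22 20-10 7-10 16-57 4-34 11-26 0-7z"/><path d="M261 440l-64 2-87 15-21 7-15 12-7 12-1 27 2 9-5-4-6-2-41 1 0 72 343 1 1-5-4-6-48-71 4-15 19-33-32-14z"/><path d="M200 16l-165 0-10 41 0 27 5 15 12 16 18 9 20 2 16-5 33-19 34-33 25-33z"/><path d="M572 16l-121 1 0 10 5 15 13 24 6 36 35 31 14-14 24-34 22 5 7 8 0-30z"/>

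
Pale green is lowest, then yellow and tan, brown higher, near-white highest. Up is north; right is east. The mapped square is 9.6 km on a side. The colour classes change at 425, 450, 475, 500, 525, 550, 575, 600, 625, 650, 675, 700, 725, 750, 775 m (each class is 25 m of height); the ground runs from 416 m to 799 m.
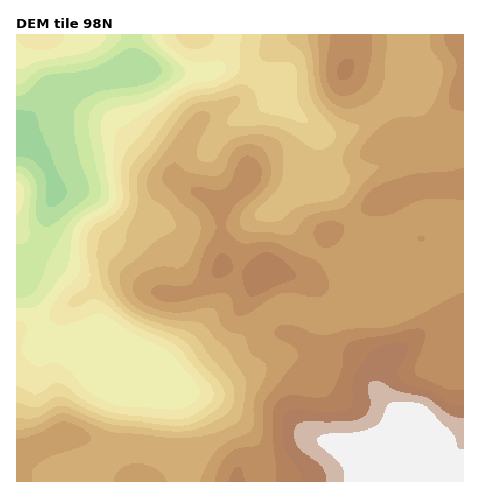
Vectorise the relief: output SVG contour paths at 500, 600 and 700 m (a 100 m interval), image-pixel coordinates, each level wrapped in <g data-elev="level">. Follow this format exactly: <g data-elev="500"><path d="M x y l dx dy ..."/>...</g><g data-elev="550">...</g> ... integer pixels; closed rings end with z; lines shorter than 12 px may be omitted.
<g data-elev="500"><path d="M17 215l2-2 2-5 4-15-3-9-5-3"/><path d="M17 69l4 0 20-8 35-6 13-4 14-8 3-5 0-3"/><path d="M153 35l1 4 3 5 27 24 1 4 0 3-9 9-24 14-15 6-24 4-9 7-3 7 0 8 9 61-2 9-5 6-20 11-7 8-4 11-4 31-24 32-10 8-17 2"/></g><g data-elev="600"><path d="M287 35l1 5 11 9 5 8 6 38 6 12 19 23 1 6-3 7-7 5-10 2-7-3-21-15-11-5-12-1-35 0-3-4 1-5 12-15 0-3-3-3-5 0-15 4-16 2-8 3-11 9-24 35-18 22-3 9 1 20-1 10-10 19-3 17-12 14-3 8 0 10 4 11 6 10 10 10 19 11 41 12 9 7 11 16 16 19 7 9 3 13-4 13-8 7-16 9-12 4-13 2-16 0-54-7-50-18-7 1-20 11-18 0"/></g><g data-elev="700"><path d="M245 481l-3-11-4-3-6 4-3 10"/><path d="M463 390l-16-1-26-11-5-4-1-8 10-29 0-5-2-3-11 0-60 12-5 4-3 5-2 19-8 20-4 5-4 2-7 2-29-3-9 3-6 8-3 14 1 26 4 24-1 11"/><path d="M250 296l7-1 36-15 3-3-1-3-8-11-11-8-9-3-8 2-10 8-7 9 3 17z"/><path d="M215 277l5 1 5-2 8-7-1-8-7-7-5 0-6 7-2 10z"/><path d="M343 80l6-2 4-6 1-8-3-6-3 0-5 2-5 7-1 9z"/></g>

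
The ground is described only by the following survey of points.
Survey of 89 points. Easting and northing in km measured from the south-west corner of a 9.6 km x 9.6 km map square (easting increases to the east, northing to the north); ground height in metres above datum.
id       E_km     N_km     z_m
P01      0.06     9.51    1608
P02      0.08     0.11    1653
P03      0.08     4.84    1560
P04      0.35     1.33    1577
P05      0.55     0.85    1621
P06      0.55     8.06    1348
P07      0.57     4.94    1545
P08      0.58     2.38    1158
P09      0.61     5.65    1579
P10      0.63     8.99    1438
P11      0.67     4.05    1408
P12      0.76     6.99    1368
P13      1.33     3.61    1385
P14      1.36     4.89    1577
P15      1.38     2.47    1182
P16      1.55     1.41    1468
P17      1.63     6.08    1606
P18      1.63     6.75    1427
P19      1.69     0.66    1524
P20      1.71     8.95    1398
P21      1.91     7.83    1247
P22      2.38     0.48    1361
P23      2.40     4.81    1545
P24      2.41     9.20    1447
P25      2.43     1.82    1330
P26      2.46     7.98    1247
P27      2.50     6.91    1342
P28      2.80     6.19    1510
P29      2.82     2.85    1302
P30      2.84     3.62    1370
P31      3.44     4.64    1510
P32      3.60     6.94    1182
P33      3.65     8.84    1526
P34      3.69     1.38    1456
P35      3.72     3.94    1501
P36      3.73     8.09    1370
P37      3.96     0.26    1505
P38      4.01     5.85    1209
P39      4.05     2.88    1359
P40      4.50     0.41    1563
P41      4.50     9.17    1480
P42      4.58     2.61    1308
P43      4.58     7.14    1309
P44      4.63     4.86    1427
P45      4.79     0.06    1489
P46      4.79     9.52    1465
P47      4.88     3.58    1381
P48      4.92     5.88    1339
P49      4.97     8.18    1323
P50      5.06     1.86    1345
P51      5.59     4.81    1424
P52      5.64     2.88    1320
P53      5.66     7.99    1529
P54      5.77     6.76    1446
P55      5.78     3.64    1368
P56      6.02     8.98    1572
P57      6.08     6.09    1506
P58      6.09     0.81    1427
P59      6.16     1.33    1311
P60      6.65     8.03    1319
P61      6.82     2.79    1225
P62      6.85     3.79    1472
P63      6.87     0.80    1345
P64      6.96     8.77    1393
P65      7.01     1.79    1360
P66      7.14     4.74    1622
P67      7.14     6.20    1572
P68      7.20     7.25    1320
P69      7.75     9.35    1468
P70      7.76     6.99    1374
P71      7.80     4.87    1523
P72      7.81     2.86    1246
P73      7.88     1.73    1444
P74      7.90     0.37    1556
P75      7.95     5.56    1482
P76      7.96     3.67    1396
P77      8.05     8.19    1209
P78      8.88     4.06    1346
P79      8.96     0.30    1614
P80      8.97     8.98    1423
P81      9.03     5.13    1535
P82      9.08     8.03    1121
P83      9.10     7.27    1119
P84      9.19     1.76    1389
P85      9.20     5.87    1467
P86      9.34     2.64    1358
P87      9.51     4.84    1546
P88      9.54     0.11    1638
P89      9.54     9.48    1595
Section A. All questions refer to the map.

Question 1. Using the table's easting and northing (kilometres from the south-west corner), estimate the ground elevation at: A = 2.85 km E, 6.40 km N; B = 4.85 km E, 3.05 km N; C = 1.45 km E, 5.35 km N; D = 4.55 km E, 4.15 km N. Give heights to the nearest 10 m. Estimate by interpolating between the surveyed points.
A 1440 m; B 1350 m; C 1540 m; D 1500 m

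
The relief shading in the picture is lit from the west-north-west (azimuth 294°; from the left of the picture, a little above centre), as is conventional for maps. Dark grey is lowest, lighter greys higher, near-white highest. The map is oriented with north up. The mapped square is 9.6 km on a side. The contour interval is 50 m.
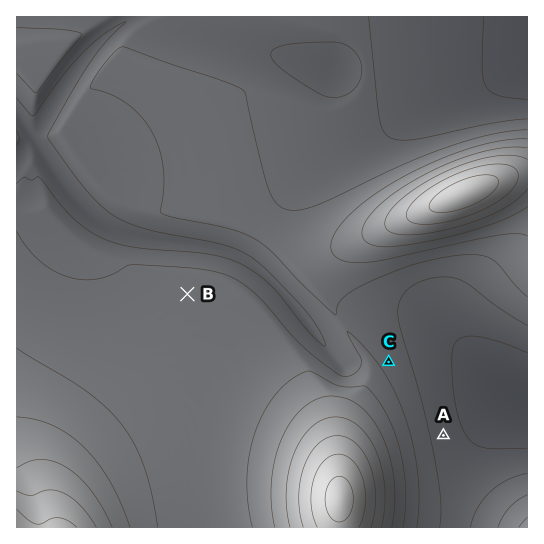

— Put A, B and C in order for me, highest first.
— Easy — B C A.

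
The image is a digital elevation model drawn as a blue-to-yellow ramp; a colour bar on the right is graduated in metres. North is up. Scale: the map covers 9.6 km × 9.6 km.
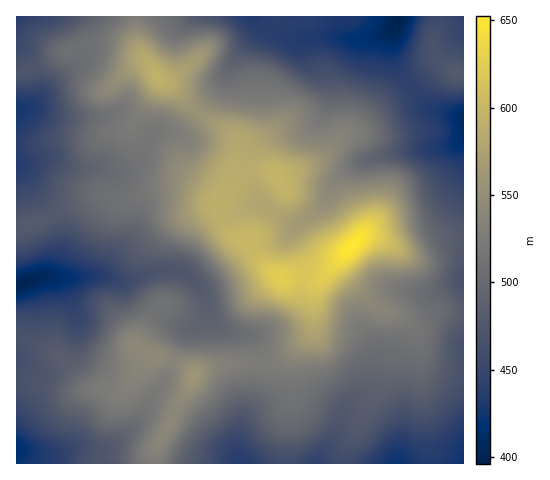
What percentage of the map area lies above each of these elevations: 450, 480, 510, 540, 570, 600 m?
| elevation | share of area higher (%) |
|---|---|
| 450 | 86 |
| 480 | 65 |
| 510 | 44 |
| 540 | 22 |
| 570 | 12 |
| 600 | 4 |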